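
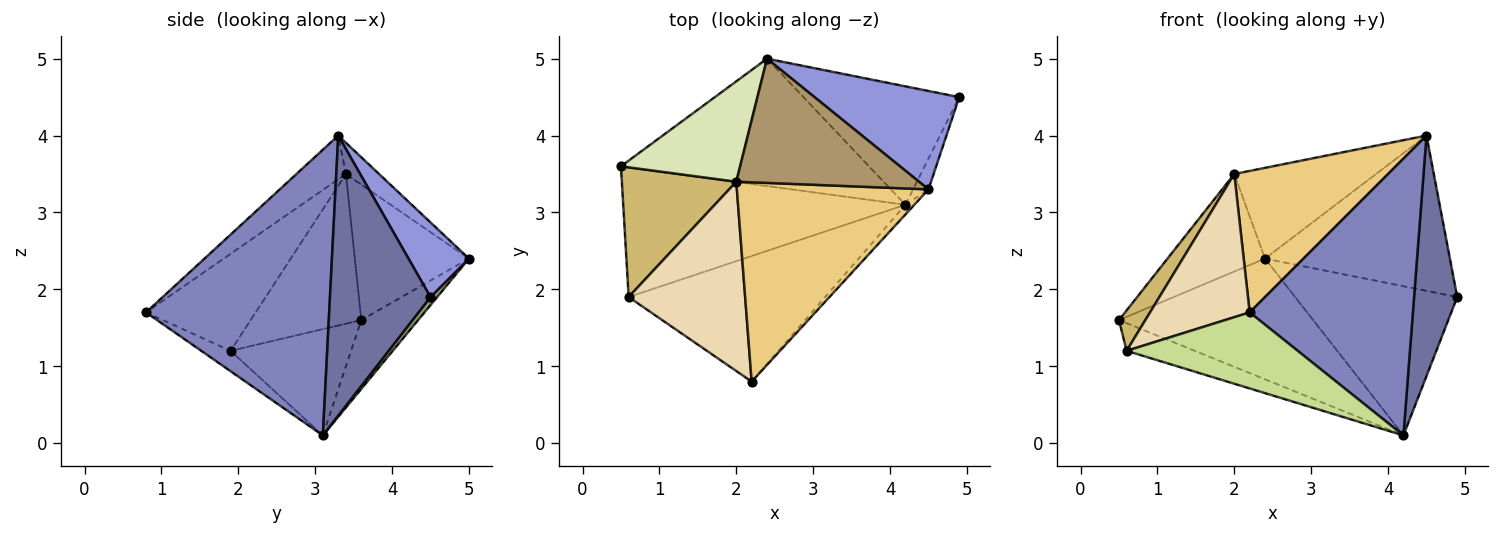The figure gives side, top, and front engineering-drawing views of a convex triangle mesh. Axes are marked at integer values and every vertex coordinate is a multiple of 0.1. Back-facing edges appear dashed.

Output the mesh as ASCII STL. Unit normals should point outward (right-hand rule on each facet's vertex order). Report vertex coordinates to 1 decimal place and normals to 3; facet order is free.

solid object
 facet normal 0.918 -0.394 -0.050
  outer loop
   vertex 4.2 3.1 0.1
   vertex 4.9 4.5 1.9
   vertex 4.5 3.3 4.0
  endloop
 endfacet
 facet normal 0.746 -0.665 -0.023
  outer loop
   vertex 4.2 3.1 0.1
   vertex 4.5 3.3 4.0
   vertex 2.2 0.8 1.7
  endloop
 endfacet
 facet normal 0.266 0.814 0.516
  outer loop
   vertex 2.4 5.0 2.4
   vertex 4.5 3.3 4.0
   vertex 4.9 4.5 1.9
  endloop
 endfacet
 facet normal -0.197 0.674 -0.712
  outer loop
   vertex 2.4 5.0 2.4
   vertex 4.2 3.1 0.1
   vertex 0.5 3.6 1.6
  endloop
 endfacet
 facet normal 0.032 0.783 -0.621
  outer loop
   vertex 2.4 5.0 2.4
   vertex 4.9 4.5 1.9
   vertex 4.2 3.1 0.1
  endloop
 endfacet
 facet normal -0.346 0.196 -0.918
  outer loop
   vertex 0.6 1.9 1.2
   vertex 0.5 3.6 1.6
   vertex 4.2 3.1 0.1
  endloop
 endfacet
 facet normal -0.088 -0.516 -0.852
  outer loop
   vertex 0.6 1.9 1.2
   vertex 4.2 3.1 0.1
   vertex 2.2 0.8 1.7
  endloop
 endfacet
 facet normal -0.632 0.540 0.556
  outer loop
   vertex 2.0 3.4 3.5
   vertex 2.4 5.0 2.4
   vertex 0.5 3.6 1.6
  endloop
 endfacet
 facet normal -0.137 0.584 0.800
  outer loop
   vertex 2.0 3.4 3.5
   vertex 4.5 3.3 4.0
   vertex 2.4 5.0 2.4
  endloop
 endfacet
 facet normal -0.781 -0.186 0.597
  outer loop
   vertex 2.0 3.4 3.5
   vertex 0.5 3.6 1.6
   vertex 0.6 1.9 1.2
  endloop
 endfacet
 facet normal -0.183 -0.569 0.802
  outer loop
   vertex 2.0 3.4 3.5
   vertex 2.2 0.8 1.7
   vertex 4.5 3.3 4.0
  endloop
 endfacet
 facet normal -0.553 -0.503 0.664
  outer loop
   vertex 2.0 3.4 3.5
   vertex 0.6 1.9 1.2
   vertex 2.2 0.8 1.7
  endloop
 endfacet
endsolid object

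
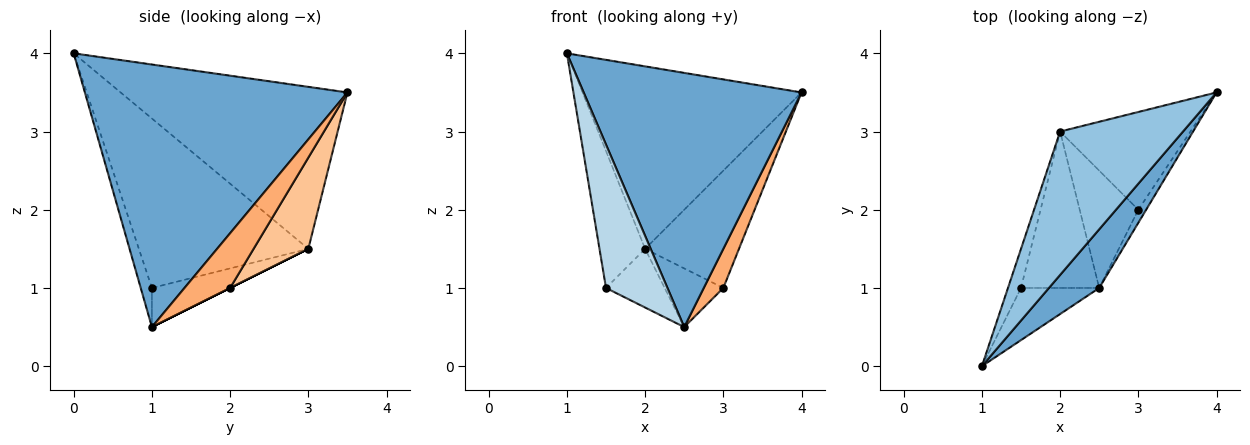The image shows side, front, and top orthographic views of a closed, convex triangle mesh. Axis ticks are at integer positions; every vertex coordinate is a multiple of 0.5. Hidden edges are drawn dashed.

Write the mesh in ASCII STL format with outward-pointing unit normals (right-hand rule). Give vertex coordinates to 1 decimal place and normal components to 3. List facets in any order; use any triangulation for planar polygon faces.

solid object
 facet normal 0.761 -0.632 0.146
  outer loop
   vertex 2.5 1.0 0.5
   vertex 4.0 3.5 3.5
   vertex 1.0 0.0 4.0
  endloop
 endfacet
 facet normal -0.631 0.610 0.479
  outer loop
   vertex 2.0 3.0 1.5
   vertex 1.0 0.0 4.0
   vertex 4.0 3.5 3.5
  endloop
 endfacet
 facet normal -0.168 -0.926 -0.337
  outer loop
   vertex 1.5 1.0 1.0
   vertex 2.5 1.0 0.5
   vertex 1.0 0.0 4.0
  endloop
 endfacet
 facet normal -0.963 0.259 -0.074
  outer loop
   vertex 1.5 1.0 1.0
   vertex 1.0 0.0 4.0
   vertex 2.0 3.0 1.5
  endloop
 endfacet
 facet normal -0.424 0.318 -0.848
  outer loop
   vertex 1.5 1.0 1.0
   vertex 2.0 3.0 1.5
   vertex 2.5 1.0 0.5
  endloop
 endfacet
 facet normal 0.911 -0.391 -0.130
  outer loop
   vertex 3.0 2.0 1.0
   vertex 4.0 3.5 3.5
   vertex 2.5 1.0 0.5
  endloop
 endfacet
 facet normal 0.409 0.701 -0.584
  outer loop
   vertex 3.0 2.0 1.0
   vertex 2.0 3.0 1.5
   vertex 4.0 3.5 3.5
  endloop
 endfacet
 facet normal 0.000 0.447 -0.894
  outer loop
   vertex 3.0 2.0 1.0
   vertex 2.5 1.0 0.5
   vertex 2.0 3.0 1.5
  endloop
 endfacet
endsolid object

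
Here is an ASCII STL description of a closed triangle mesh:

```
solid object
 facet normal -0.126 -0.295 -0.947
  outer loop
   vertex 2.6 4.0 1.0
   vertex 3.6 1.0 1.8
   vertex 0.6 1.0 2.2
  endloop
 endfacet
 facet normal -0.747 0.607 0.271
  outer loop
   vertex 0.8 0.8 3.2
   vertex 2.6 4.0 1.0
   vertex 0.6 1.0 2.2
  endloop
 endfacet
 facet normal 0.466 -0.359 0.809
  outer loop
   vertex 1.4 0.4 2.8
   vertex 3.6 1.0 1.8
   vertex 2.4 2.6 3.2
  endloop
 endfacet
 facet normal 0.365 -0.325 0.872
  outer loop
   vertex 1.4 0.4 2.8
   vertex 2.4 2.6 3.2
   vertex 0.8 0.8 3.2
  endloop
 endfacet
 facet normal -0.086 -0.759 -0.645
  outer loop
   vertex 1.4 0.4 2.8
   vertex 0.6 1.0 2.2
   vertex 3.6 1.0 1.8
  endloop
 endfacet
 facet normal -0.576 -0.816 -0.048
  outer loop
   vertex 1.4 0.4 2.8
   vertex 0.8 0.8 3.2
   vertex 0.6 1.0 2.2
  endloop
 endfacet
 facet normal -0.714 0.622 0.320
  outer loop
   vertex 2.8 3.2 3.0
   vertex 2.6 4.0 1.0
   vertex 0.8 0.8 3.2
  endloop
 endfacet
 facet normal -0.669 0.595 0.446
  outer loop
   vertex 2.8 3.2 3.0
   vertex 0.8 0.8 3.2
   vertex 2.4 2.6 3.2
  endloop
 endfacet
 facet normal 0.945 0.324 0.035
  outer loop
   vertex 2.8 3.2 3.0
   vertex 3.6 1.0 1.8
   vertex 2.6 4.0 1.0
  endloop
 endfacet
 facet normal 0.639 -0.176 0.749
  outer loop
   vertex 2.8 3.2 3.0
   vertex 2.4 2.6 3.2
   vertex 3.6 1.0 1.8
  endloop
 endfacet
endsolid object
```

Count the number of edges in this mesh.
15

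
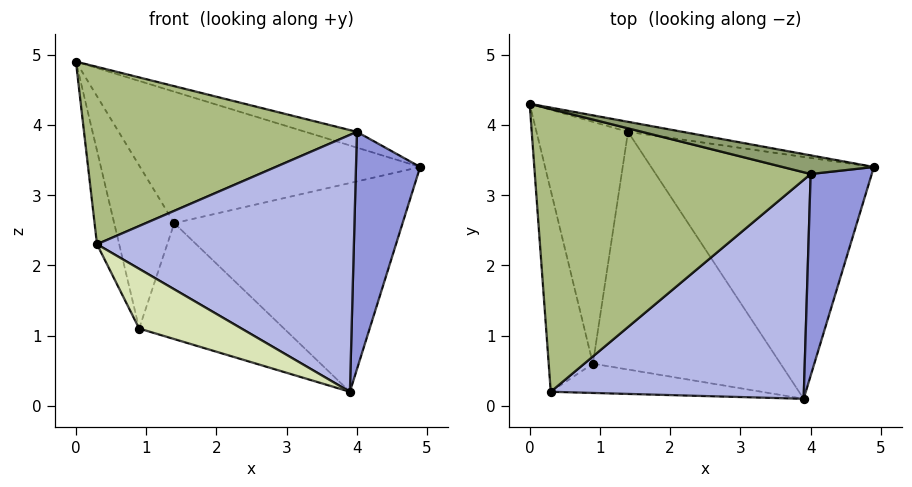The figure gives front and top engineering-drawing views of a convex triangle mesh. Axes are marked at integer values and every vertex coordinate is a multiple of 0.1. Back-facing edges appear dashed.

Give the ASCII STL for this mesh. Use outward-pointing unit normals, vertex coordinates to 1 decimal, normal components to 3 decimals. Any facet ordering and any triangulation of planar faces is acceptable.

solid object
 facet normal 0.158 0.985 -0.075
  outer loop
   vertex 1.4 3.9 2.6
   vertex 0.0 4.3 4.9
   vertex 4.9 3.4 3.4
  endloop
 endfacet
 facet normal 0.257 0.631 -0.732
  outer loop
   vertex 1.4 3.9 2.6
   vertex 4.9 3.4 3.4
   vertex 3.9 0.1 0.2
  endloop
 endfacet
 facet normal 0.406 -0.697 0.592
  outer loop
   vertex 4.0 3.3 3.9
   vertex 3.9 0.1 0.2
   vertex 4.9 3.4 3.4
  endloop
 endfacet
 facet normal 0.336 -0.717 0.611
  outer loop
   vertex 4.0 3.3 3.9
   vertex 0.3 0.2 2.3
   vertex 3.9 0.1 0.2
  endloop
 endfacet
 facet normal 0.332 0.609 0.720
  outer loop
   vertex 4.0 3.3 3.9
   vertex 4.9 3.4 3.4
   vertex 0.0 4.3 4.9
  endloop
 endfacet
 facet normal 0.079 -0.530 0.844
  outer loop
   vertex 4.0 3.3 3.9
   vertex 0.0 4.3 4.9
   vertex 0.3 0.2 2.3
  endloop
 endfacet
 facet normal -0.193 0.430 -0.882
  outer loop
   vertex 0.9 0.6 1.1
   vertex 1.4 3.9 2.6
   vertex 3.9 0.1 0.2
  endloop
 endfacet
 facet normal -0.271 -0.864 -0.424
  outer loop
   vertex 0.9 0.6 1.1
   vertex 3.9 0.1 0.2
   vertex 0.3 0.2 2.3
  endloop
 endfacet
 facet normal -0.769 0.357 -0.530
  outer loop
   vertex 0.9 0.6 1.1
   vertex 0.0 4.3 4.9
   vertex 1.4 3.9 2.6
  endloop
 endfacet
 facet normal -0.902 0.182 -0.391
  outer loop
   vertex 0.9 0.6 1.1
   vertex 0.3 0.2 2.3
   vertex 0.0 4.3 4.9
  endloop
 endfacet
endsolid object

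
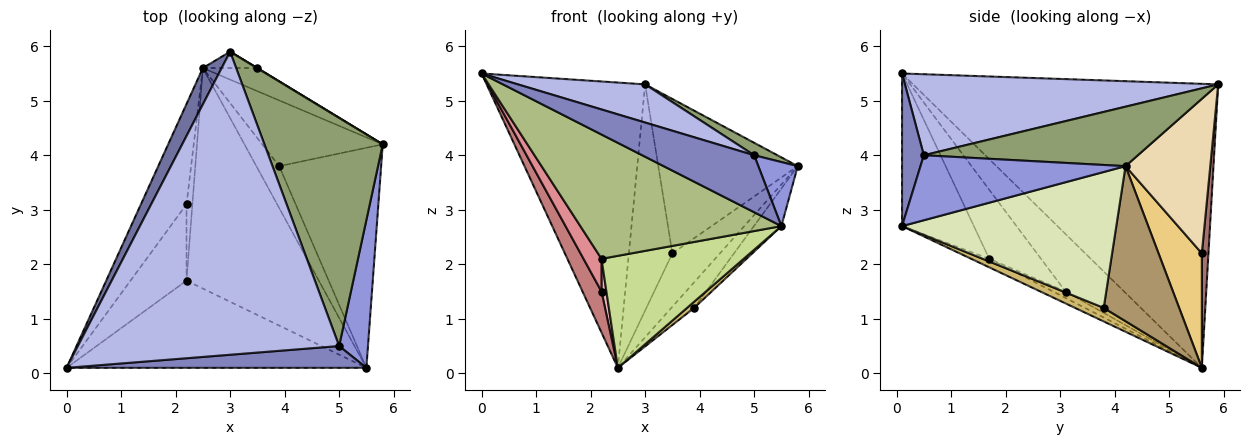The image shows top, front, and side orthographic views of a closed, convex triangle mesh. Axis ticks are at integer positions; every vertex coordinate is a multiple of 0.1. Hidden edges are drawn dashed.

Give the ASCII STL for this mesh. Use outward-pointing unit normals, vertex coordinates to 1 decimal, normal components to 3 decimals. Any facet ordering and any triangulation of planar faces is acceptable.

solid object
 facet normal -0.886 0.460 0.059
  outer loop
   vertex 3.0 5.9 5.3
   vertex 2.5 5.6 0.1
   vertex 0.0 0.1 5.5
  endloop
 endfacet
 facet normal 0.179 -0.919 0.352
  outer loop
   vertex 5.0 0.5 4.0
   vertex 0.0 0.1 5.5
   vertex 5.5 0.1 2.7
  endloop
 endfacet
 facet normal 0.900 -0.173 0.399
  outer loop
   vertex 5.0 0.5 4.0
   vertex 5.5 0.1 2.7
   vertex 5.8 4.2 3.8
  endloop
 endfacet
 facet normal 0.294 -0.119 0.948
  outer loop
   vertex 5.0 0.5 4.0
   vertex 3.0 5.9 5.3
   vertex 0.0 0.1 5.5
  endloop
 endfacet
 facet normal 0.449 -0.049 0.892
  outer loop
   vertex 5.0 0.5 4.0
   vertex 5.8 4.2 3.8
   vertex 3.0 5.9 5.3
  endloop
 endfacet
 facet normal -0.281 -0.786 -0.551
  outer loop
   vertex 2.2 1.7 2.1
   vertex 5.5 0.1 2.7
   vertex 0.0 0.1 5.5
  endloop
 endfacet
 facet normal -0.057 -0.452 -0.890
  outer loop
   vertex 2.2 1.7 2.1
   vertex 2.5 5.6 0.1
   vertex 5.5 0.1 2.7
  endloop
 endfacet
 facet normal 0.796 0.102 -0.597
  outer loop
   vertex 3.9 3.8 1.2
   vertex 5.8 4.2 3.8
   vertex 5.5 0.1 2.7
  endloop
 endfacet
 facet normal 0.768 0.232 -0.597
  outer loop
   vertex 3.9 3.8 1.2
   vertex 2.5 5.6 0.1
   vertex 5.8 4.2 3.8
  endloop
 endfacet
 facet normal 0.508 -0.126 -0.852
  outer loop
   vertex 3.9 3.8 1.2
   vertex 5.5 0.1 2.7
   vertex 2.5 5.6 0.1
  endloop
 endfacet
 facet normal 0.641 0.704 -0.305
  outer loop
   vertex 3.5 5.6 2.2
   vertex 5.8 4.2 3.8
   vertex 2.5 5.6 0.1
  endloop
 endfacet
 facet normal 0.519 0.855 0.001
  outer loop
   vertex 3.5 5.6 2.2
   vertex 3.0 5.9 5.3
   vertex 5.8 4.2 3.8
  endloop
 endfacet
 facet normal 0.150 0.986 -0.071
  outer loop
   vertex 3.5 5.6 2.2
   vertex 2.5 5.6 0.1
   vertex 3.0 5.9 5.3
  endloop
 endfacet
 facet normal -0.759 -0.246 -0.602
  outer loop
   vertex 2.2 3.1 1.5
   vertex 0.0 0.1 5.5
   vertex 2.5 5.6 0.1
  endloop
 endfacet
 facet normal -0.750 -0.261 -0.608
  outer loop
   vertex 2.2 3.1 1.5
   vertex 2.2 1.7 2.1
   vertex 0.0 0.1 5.5
  endloop
 endfacet
 facet normal -0.709 -0.278 -0.648
  outer loop
   vertex 2.2 3.1 1.5
   vertex 2.5 5.6 0.1
   vertex 2.2 1.7 2.1
  endloop
 endfacet
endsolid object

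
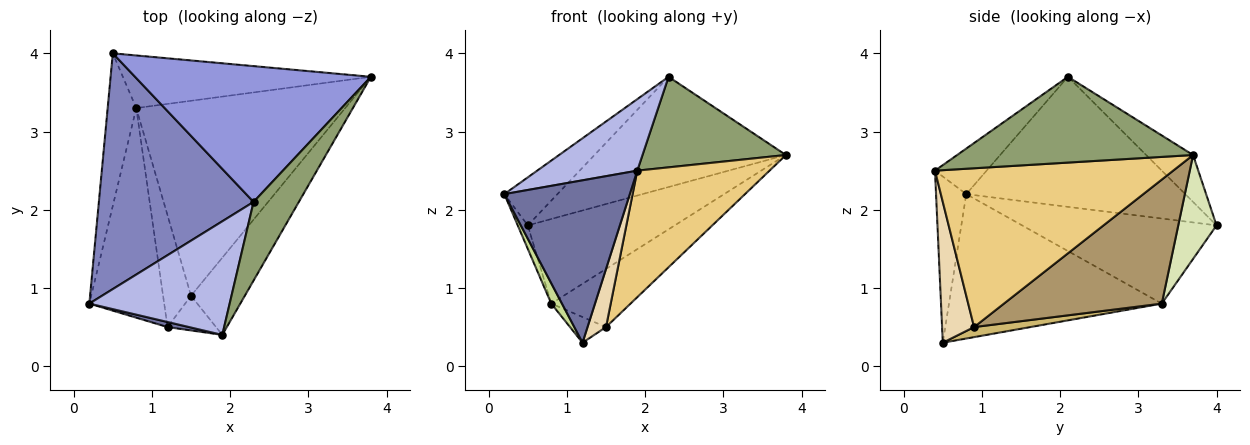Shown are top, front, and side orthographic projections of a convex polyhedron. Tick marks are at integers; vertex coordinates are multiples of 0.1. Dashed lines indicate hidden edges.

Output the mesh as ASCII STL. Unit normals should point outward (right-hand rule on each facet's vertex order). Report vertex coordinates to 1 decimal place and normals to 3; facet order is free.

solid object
 facet normal -0.234 -0.972 0.030
  outer loop
   vertex 1.9 0.4 2.5
   vertex 0.2 0.8 2.2
   vertex 1.2 0.5 0.3
  endloop
 endfacet
 facet normal -0.636 0.154 0.756
  outer loop
   vertex 2.3 2.1 3.7
   vertex 0.5 4.0 1.8
   vertex 0.2 0.8 2.2
  endloop
 endfacet
 facet normal -0.153 0.623 0.767
  outer loop
   vertex 2.3 2.1 3.7
   vertex 3.8 3.7 2.7
   vertex 0.5 4.0 1.8
  endloop
 endfacet
 facet normal -0.265 -0.514 0.816
  outer loop
   vertex 2.3 2.1 3.7
   vertex 0.2 0.8 2.2
   vertex 1.9 0.4 2.5
  endloop
 endfacet
 facet normal 0.779 -0.473 0.411
  outer loop
   vertex 2.3 2.1 3.7
   vertex 1.9 0.4 2.5
   vertex 3.8 3.7 2.7
  endloop
 endfacet
 facet normal -0.947 0.049 -0.318
  outer loop
   vertex 0.8 3.3 0.8
   vertex 0.2 0.8 2.2
   vertex 0.5 4.0 1.8
  endloop
 endfacet
 facet normal -0.887 -0.045 -0.460
  outer loop
   vertex 0.8 3.3 0.8
   vertex 1.2 0.5 0.3
   vertex 0.2 0.8 2.2
  endloop
 endfacet
 facet normal 0.216 0.829 -0.516
  outer loop
   vertex 0.8 3.3 0.8
   vertex 0.5 4.0 1.8
   vertex 3.8 3.7 2.7
  endloop
 endfacet
 facet normal 0.494 0.248 -0.833
  outer loop
   vertex 1.5 0.9 0.5
   vertex 0.8 3.3 0.8
   vertex 3.8 3.7 2.7
  endloop
 endfacet
 facet normal 0.331 0.212 -0.920
  outer loop
   vertex 1.5 0.9 0.5
   vertex 1.2 0.5 0.3
   vertex 0.8 3.3 0.8
  endloop
 endfacet
 facet normal 0.838 -0.465 -0.284
  outer loop
   vertex 1.5 0.9 0.5
   vertex 3.8 3.7 2.7
   vertex 1.9 0.4 2.5
  endloop
 endfacet
 facet normal 0.830 -0.479 -0.286
  outer loop
   vertex 1.5 0.9 0.5
   vertex 1.9 0.4 2.5
   vertex 1.2 0.5 0.3
  endloop
 endfacet
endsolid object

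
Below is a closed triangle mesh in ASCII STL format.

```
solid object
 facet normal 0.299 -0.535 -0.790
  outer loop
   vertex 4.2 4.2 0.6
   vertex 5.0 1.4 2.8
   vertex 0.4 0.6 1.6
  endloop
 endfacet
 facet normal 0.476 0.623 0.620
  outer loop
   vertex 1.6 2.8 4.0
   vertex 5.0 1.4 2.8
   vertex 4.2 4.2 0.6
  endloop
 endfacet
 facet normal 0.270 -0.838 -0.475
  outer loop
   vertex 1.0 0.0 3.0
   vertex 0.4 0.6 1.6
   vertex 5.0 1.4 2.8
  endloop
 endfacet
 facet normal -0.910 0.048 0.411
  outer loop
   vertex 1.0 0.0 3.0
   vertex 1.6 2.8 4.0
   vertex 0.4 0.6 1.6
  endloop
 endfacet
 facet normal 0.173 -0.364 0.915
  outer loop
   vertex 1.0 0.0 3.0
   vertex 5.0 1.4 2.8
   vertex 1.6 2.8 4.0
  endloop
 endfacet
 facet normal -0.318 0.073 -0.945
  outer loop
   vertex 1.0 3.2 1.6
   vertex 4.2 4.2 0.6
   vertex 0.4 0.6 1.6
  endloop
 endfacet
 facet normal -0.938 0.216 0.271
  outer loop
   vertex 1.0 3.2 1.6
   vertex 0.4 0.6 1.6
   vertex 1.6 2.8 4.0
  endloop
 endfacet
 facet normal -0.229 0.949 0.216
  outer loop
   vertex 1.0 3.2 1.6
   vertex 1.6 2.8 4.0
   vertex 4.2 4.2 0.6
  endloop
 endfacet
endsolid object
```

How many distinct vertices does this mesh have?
6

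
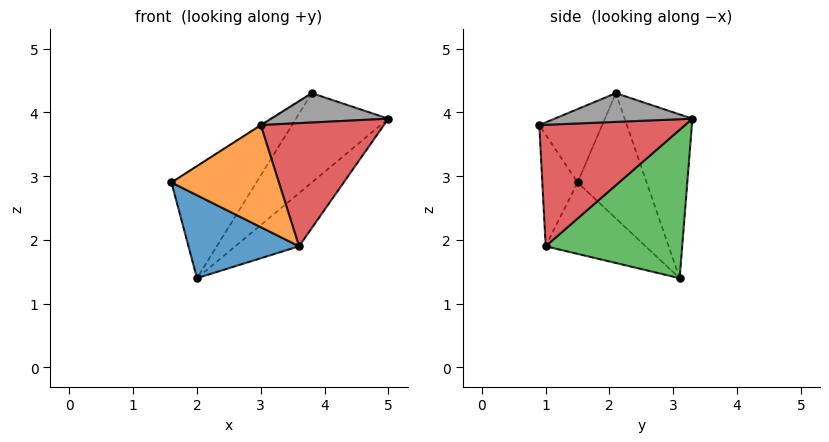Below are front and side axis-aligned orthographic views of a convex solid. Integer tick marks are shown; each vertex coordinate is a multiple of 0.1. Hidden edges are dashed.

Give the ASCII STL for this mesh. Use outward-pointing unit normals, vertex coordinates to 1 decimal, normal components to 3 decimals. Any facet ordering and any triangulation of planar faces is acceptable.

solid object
 facet normal -0.481 -0.532 -0.696
  outer loop
   vertex 3.6 1.0 1.9
   vertex 1.6 1.5 2.9
   vertex 2.0 3.1 1.4
  endloop
 endfacet
 facet normal -0.308 -0.940 -0.147
  outer loop
   vertex 3.6 1.0 1.9
   vertex 3.0 0.9 3.8
   vertex 1.6 1.5 2.9
  endloop
 endfacet
 facet normal 0.603 0.282 -0.746
  outer loop
   vertex 3.6 1.0 1.9
   vertex 2.0 3.1 1.4
   vertex 5.0 3.3 3.9
  endloop
 endfacet
 facet normal 0.748 -0.632 0.203
  outer loop
   vertex 3.6 1.0 1.9
   vertex 5.0 3.3 3.9
   vertex 3.0 0.9 3.8
  endloop
 endfacet
 facet normal -0.527 0.648 0.550
  outer loop
   vertex 3.8 2.1 4.3
   vertex 2.0 3.1 1.4
   vertex 1.6 1.5 2.9
  endloop
 endfacet
 facet normal -0.497 0.678 0.542
  outer loop
   vertex 3.8 2.1 4.3
   vertex 5.0 3.3 3.9
   vertex 2.0 3.1 1.4
  endloop
 endfacet
 facet normal -0.538 0.008 0.843
  outer loop
   vertex 3.8 2.1 4.3
   vertex 1.6 1.5 2.9
   vertex 3.0 0.9 3.8
  endloop
 endfacet
 facet normal 0.721 -0.614 0.320
  outer loop
   vertex 3.8 2.1 4.3
   vertex 3.0 0.9 3.8
   vertex 5.0 3.3 3.9
  endloop
 endfacet
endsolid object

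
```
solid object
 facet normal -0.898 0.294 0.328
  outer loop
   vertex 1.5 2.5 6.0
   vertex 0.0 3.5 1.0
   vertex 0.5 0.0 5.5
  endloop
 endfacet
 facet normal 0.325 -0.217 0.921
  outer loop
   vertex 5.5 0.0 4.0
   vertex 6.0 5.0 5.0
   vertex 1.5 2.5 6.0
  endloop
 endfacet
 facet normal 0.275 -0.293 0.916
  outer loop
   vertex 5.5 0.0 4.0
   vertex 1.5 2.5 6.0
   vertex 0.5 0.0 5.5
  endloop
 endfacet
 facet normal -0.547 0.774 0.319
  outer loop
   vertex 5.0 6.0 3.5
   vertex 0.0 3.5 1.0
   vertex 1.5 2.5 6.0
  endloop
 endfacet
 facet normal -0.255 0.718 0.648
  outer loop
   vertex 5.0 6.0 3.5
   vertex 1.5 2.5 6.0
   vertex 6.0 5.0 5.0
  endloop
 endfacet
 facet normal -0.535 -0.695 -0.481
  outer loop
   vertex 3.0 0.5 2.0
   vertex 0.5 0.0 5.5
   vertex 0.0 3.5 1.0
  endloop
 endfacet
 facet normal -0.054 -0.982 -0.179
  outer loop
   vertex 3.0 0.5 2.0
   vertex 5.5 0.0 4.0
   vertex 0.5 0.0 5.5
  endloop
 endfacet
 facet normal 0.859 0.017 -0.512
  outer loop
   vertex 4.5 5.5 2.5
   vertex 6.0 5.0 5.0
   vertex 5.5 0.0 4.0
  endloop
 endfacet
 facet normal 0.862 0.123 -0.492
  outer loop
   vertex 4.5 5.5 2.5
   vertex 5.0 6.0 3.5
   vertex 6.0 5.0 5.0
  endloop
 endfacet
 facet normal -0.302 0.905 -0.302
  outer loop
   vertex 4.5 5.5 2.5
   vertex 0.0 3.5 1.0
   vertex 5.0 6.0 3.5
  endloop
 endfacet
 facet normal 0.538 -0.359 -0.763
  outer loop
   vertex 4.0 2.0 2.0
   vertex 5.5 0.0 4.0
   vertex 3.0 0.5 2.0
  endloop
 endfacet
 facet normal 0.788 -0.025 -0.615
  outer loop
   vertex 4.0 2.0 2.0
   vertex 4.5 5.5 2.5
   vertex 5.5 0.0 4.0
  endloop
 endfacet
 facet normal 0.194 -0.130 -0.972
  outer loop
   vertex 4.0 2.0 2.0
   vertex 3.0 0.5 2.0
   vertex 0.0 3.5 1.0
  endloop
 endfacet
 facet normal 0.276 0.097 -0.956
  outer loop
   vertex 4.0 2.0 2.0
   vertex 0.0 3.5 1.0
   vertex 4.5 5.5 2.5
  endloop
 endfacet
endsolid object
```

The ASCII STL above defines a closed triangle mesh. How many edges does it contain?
21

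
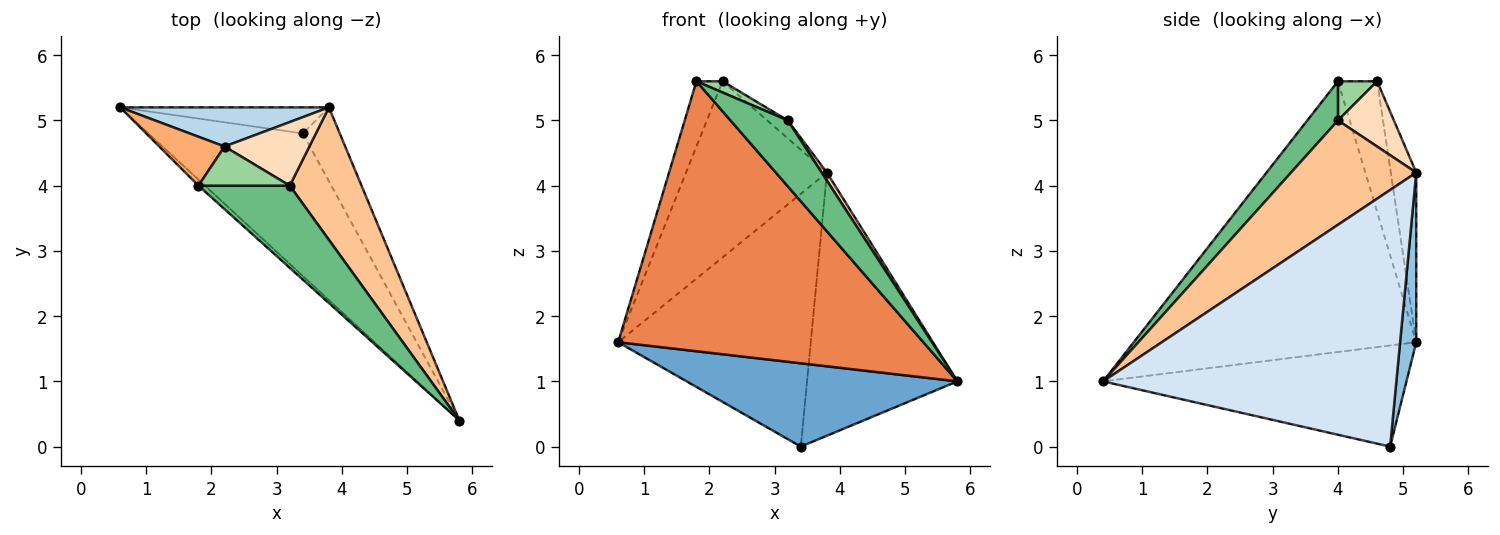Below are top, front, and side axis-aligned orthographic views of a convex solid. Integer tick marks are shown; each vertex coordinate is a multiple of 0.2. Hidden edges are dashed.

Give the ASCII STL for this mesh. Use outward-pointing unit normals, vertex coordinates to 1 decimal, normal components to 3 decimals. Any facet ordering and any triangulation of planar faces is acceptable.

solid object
 facet normal -0.492 -0.439 -0.752
  outer loop
   vertex 3.4 4.8 0.0
   vertex 5.8 0.4 1.0
   vertex 0.6 5.2 1.6
  endloop
 endfacet
 facet normal 0.083 0.991 -0.102
  outer loop
   vertex 3.8 5.2 4.2
   vertex 3.4 4.8 0.0
   vertex 0.6 5.2 1.6
  endloop
 endfacet
 facet normal -0.174 0.961 0.214
  outer loop
   vertex 3.8 5.2 4.2
   vertex 0.6 5.2 1.6
   vertex 2.2 4.6 5.6
  endloop
 endfacet
 facet normal 0.883 0.453 -0.127
  outer loop
   vertex 3.8 5.2 4.2
   vertex 5.8 0.4 1.0
   vertex 3.4 4.8 0.0
  endloop
 endfacet
 facet normal -0.679 -0.734 -0.016
  outer loop
   vertex 1.8 4.0 5.6
   vertex 0.6 5.2 1.6
   vertex 5.8 0.4 1.0
  endloop
 endfacet
 facet normal -0.768 0.512 0.384
  outer loop
   vertex 1.8 4.0 5.6
   vertex 2.2 4.6 5.6
   vertex 0.6 5.2 1.6
  endloop
 endfacet
 facet normal 0.824 -0.034 0.566
  outer loop
   vertex 3.2 4.0 5.0
   vertex 5.8 0.4 1.0
   vertex 3.8 5.2 4.2
  endloop
 endfacet
 facet normal 0.595 0.218 0.774
  outer loop
   vertex 3.2 4.0 5.0
   vertex 3.8 5.2 4.2
   vertex 2.2 4.6 5.6
  endloop
 endfacet
 facet normal 0.317 -0.593 0.740
  outer loop
   vertex 3.2 4.0 5.0
   vertex 1.8 4.0 5.6
   vertex 5.8 0.4 1.0
  endloop
 endfacet
 facet normal 0.381 -0.254 0.889
  outer loop
   vertex 3.2 4.0 5.0
   vertex 2.2 4.6 5.6
   vertex 1.8 4.0 5.6
  endloop
 endfacet
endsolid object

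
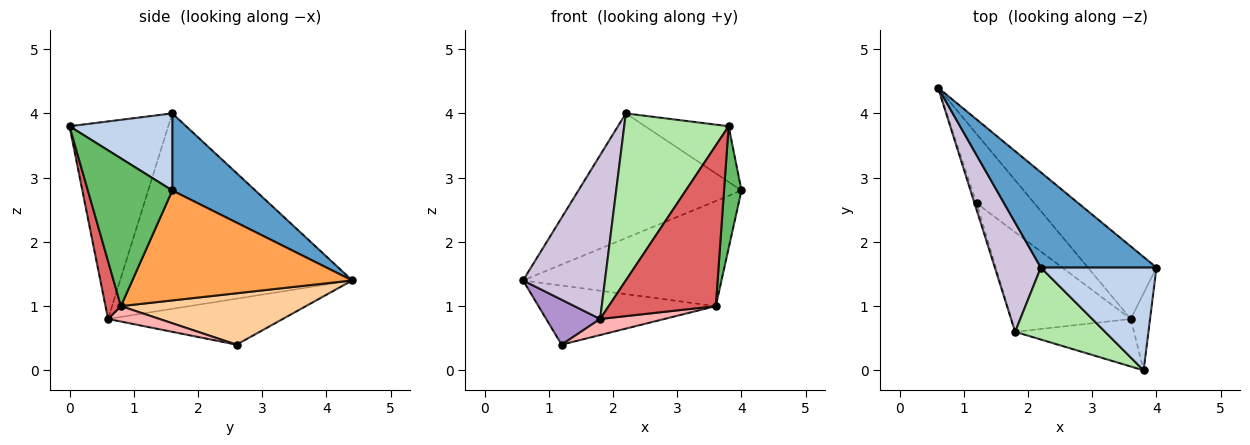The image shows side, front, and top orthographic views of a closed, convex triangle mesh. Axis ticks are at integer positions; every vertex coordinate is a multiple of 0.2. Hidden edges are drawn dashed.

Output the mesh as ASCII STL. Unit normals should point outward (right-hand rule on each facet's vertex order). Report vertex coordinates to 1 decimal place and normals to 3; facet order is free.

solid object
 facet normal 0.375 0.737 0.563
  outer loop
   vertex 2.2 1.6 4.0
   vertex 4.0 1.6 2.8
   vertex 0.6 4.4 1.4
  endloop
 endfacet
 facet normal 0.506 0.411 0.759
  outer loop
   vertex 2.2 1.6 4.0
   vertex 3.8 0.0 3.8
   vertex 4.0 1.6 2.8
  endloop
 endfacet
 facet normal 0.674 0.608 -0.420
  outer loop
   vertex 3.6 0.8 1.0
   vertex 0.6 4.4 1.4
   vertex 4.0 1.6 2.8
  endloop
 endfacet
 facet normal 0.560 0.537 -0.630
  outer loop
   vertex 3.6 0.8 1.0
   vertex 1.2 2.6 0.4
   vertex 0.6 4.4 1.4
  endloop
 endfacet
 facet normal 0.971 -0.201 -0.127
  outer loop
   vertex 3.6 0.8 1.0
   vertex 4.0 1.6 2.8
   vertex 3.8 0.0 3.8
  endloop
 endfacet
 facet normal -0.656 -0.693 0.299
  outer loop
   vertex 1.8 0.6 0.8
   vertex 3.8 0.0 3.8
   vertex 2.2 1.6 4.0
  endloop
 endfacet
 facet normal 0.137 -0.950 -0.281
  outer loop
   vertex 1.8 0.6 0.8
   vertex 3.6 0.8 1.0
   vertex 3.8 0.0 3.8
  endloop
 endfacet
 facet normal 0.126 -0.158 -0.979
  outer loop
   vertex 1.8 0.6 0.8
   vertex 1.2 2.6 0.4
   vertex 3.6 0.8 1.0
  endloop
 endfacet
 facet normal -0.955 -0.295 -0.042
  outer loop
   vertex 1.8 0.6 0.8
   vertex 0.6 4.4 1.4
   vertex 1.2 2.6 0.4
  endloop
 endfacet
 facet normal -0.921 -0.325 0.217
  outer loop
   vertex 1.8 0.6 0.8
   vertex 2.2 1.6 4.0
   vertex 0.6 4.4 1.4
  endloop
 endfacet
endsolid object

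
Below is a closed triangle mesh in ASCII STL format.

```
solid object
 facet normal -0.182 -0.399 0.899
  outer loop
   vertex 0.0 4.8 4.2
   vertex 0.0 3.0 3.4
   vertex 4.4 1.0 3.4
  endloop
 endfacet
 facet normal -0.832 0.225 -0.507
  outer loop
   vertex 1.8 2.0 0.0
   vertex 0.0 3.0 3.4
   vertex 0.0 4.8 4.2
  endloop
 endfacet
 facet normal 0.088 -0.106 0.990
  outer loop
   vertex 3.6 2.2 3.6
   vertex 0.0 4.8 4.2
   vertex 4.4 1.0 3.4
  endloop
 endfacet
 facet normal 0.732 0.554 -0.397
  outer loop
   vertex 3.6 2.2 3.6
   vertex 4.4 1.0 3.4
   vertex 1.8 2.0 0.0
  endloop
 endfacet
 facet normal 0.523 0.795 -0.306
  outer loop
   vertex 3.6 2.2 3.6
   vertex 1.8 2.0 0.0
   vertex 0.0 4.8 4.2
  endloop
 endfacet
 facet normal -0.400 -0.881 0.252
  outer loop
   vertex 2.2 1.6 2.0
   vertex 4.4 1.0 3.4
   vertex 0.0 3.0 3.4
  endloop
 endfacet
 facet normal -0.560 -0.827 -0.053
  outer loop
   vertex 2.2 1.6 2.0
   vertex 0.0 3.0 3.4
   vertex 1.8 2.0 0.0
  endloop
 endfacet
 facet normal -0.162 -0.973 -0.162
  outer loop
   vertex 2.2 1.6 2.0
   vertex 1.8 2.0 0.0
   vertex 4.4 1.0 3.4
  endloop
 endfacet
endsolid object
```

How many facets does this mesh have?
8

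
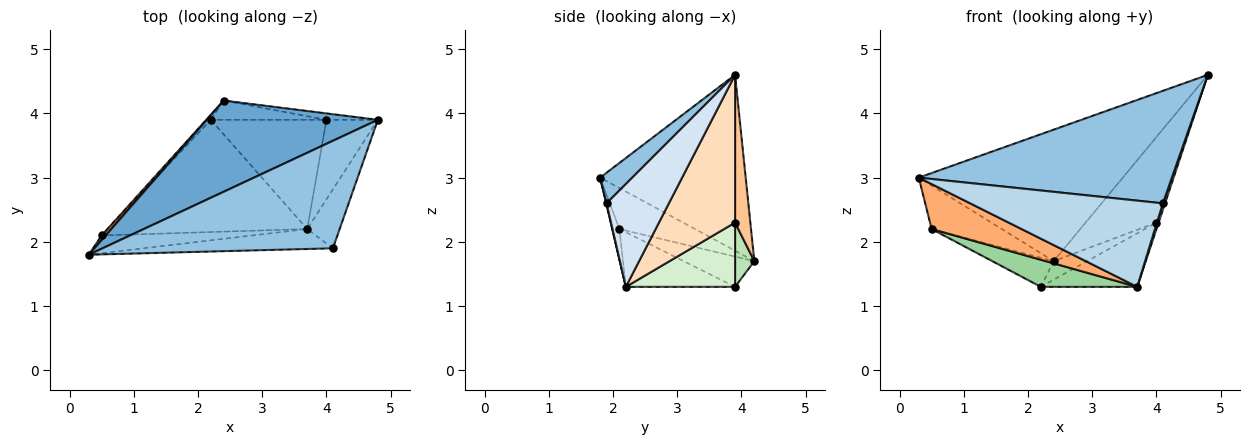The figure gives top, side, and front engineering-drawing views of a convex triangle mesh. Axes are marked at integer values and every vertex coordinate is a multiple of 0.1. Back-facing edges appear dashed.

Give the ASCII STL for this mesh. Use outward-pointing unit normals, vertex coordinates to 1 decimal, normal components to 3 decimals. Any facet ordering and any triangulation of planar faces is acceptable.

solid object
 facet normal -0.506 0.709 0.492
  outer loop
   vertex 2.4 4.2 1.7
   vertex 0.3 1.8 3.0
   vertex 4.8 3.9 4.6
  endloop
 endfacet
 facet normal 0.091 -0.720 0.688
  outer loop
   vertex 4.1 1.9 2.6
   vertex 4.8 3.9 4.6
   vertex 0.3 1.8 3.0
  endloop
 endfacet
 facet normal 0.002 -0.974 -0.225
  outer loop
   vertex 4.1 1.9 2.6
   vertex 0.3 1.8 3.0
   vertex 3.7 2.2 1.3
  endloop
 endfacet
 facet normal 0.953 -0.033 -0.301
  outer loop
   vertex 4.1 1.9 2.6
   vertex 3.7 2.2 1.3
   vertex 4.8 3.9 4.6
  endloop
 endfacet
 facet normal -0.731 0.679 0.072
  outer loop
   vertex 0.5 2.1 2.2
   vertex 0.3 1.8 3.0
   vertex 2.4 4.2 1.7
  endloop
 endfacet
 facet normal -0.074 -0.928 -0.366
  outer loop
   vertex 0.5 2.1 2.2
   vertex 3.7 2.2 1.3
   vertex 0.3 1.8 3.0
  endloop
 endfacet
 facet normal 0.210 0.975 -0.073
  outer loop
   vertex 4.0 3.9 2.3
   vertex 2.4 4.2 1.7
   vertex 4.8 3.9 4.6
  endloop
 endfacet
 facet normal 0.944 0.027 -0.328
  outer loop
   vertex 4.0 3.9 2.3
   vertex 4.8 3.9 4.6
   vertex 3.7 2.2 1.3
  endloop
 endfacet
 facet normal -0.750 0.652 -0.114
  outer loop
   vertex 2.2 3.9 1.3
   vertex 0.5 2.1 2.2
   vertex 2.4 4.2 1.7
  endloop
 endfacet
 facet normal -0.257 -0.227 -0.939
  outer loop
   vertex 2.2 3.9 1.3
   vertex 3.7 2.2 1.3
   vertex 0.5 2.1 2.2
  endloop
 endfacet
 facet normal 0.372 0.644 -0.669
  outer loop
   vertex 2.2 3.9 1.3
   vertex 2.4 4.2 1.7
   vertex 4.0 3.9 2.3
  endloop
 endfacet
 facet normal 0.446 0.394 -0.803
  outer loop
   vertex 2.2 3.9 1.3
   vertex 4.0 3.9 2.3
   vertex 3.7 2.2 1.3
  endloop
 endfacet
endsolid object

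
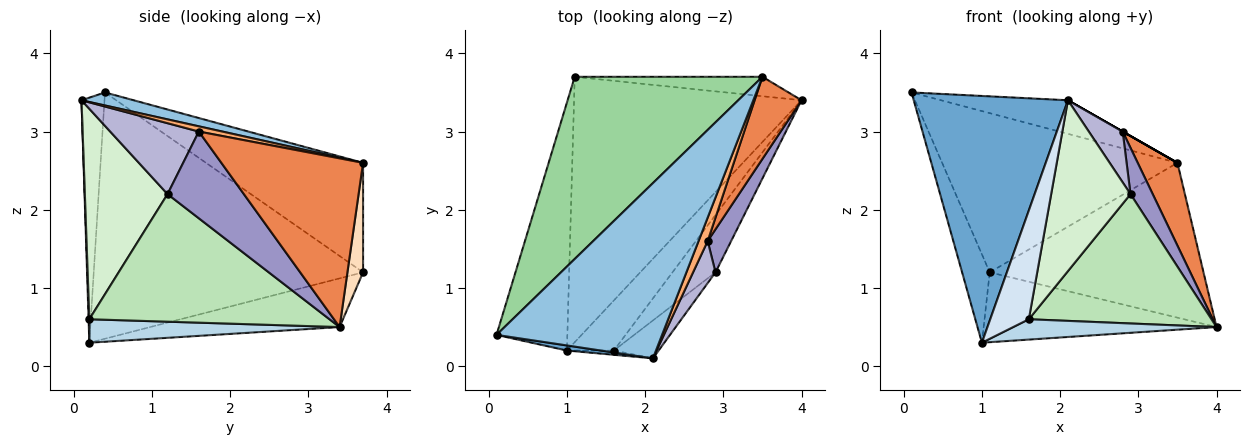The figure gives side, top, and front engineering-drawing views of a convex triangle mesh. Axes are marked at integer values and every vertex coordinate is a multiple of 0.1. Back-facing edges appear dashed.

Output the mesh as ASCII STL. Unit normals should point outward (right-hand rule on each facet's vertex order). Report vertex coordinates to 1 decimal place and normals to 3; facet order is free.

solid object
 facet normal -0.147 -0.989 0.020
  outer loop
   vertex 1.0 0.2 0.3
   vertex 2.1 0.1 3.4
   vertex 0.1 0.4 3.5
  endloop
 endfacet
 facet normal 0.077 0.188 0.979
  outer loop
   vertex 3.5 3.7 2.6
   vertex 0.1 0.4 3.5
   vertex 2.1 0.1 3.4
  endloop
 endfacet
 facet normal 0.420 -0.342 -0.841
  outer loop
   vertex 1.6 0.2 0.6
   vertex 1.0 0.2 0.3
   vertex 4.0 3.4 0.5
  endloop
 endfacet
 facet normal 0.020 -0.999 -0.039
  outer loop
   vertex 1.6 0.2 0.6
   vertex 2.1 0.1 3.4
   vertex 1.0 0.2 0.3
  endloop
 endfacet
 facet normal 0.930 -0.261 0.259
  outer loop
   vertex 2.8 1.6 3.0
   vertex 4.0 3.4 0.5
   vertex 3.5 3.7 2.6
  endloop
 endfacet
 facet normal 0.496 0.000 0.868
  outer loop
   vertex 2.8 1.6 3.0
   vertex 3.5 3.7 2.6
   vertex 2.1 0.1 3.4
  endloop
 endfacet
 facet normal -0.203 0.249 -0.947
  outer loop
   vertex 1.1 3.7 1.2
   vertex 4.0 3.4 0.5
   vertex 1.0 0.2 0.3
  endloop
 endfacet
 facet normal 0.072 0.990 -0.124
  outer loop
   vertex 1.1 3.7 1.2
   vertex 3.5 3.7 2.6
   vertex 4.0 3.4 0.5
  endloop
 endfacet
 facet normal -0.956 0.098 -0.275
  outer loop
   vertex 1.1 3.7 1.2
   vertex 1.0 0.2 0.3
   vertex 0.1 0.4 3.5
  endloop
 endfacet
 facet normal -0.402 0.602 0.689
  outer loop
   vertex 1.1 3.7 1.2
   vertex 0.1 0.4 3.5
   vertex 3.5 3.7 2.6
  endloop
 endfacet
 facet normal 0.769 -0.585 -0.259
  outer loop
   vertex 2.9 1.2 2.2
   vertex 1.6 0.2 0.6
   vertex 4.0 3.4 0.5
  endloop
 endfacet
 facet normal 0.713 -0.684 -0.152
  outer loop
   vertex 2.9 1.2 2.2
   vertex 2.1 0.1 3.4
   vertex 1.6 0.2 0.6
  endloop
 endfacet
 facet normal 0.929 -0.270 0.251
  outer loop
   vertex 2.9 1.2 2.2
   vertex 4.0 3.4 0.5
   vertex 2.8 1.6 3.0
  endloop
 endfacet
 facet normal 0.896 -0.343 0.283
  outer loop
   vertex 2.9 1.2 2.2
   vertex 2.8 1.6 3.0
   vertex 2.1 0.1 3.4
  endloop
 endfacet
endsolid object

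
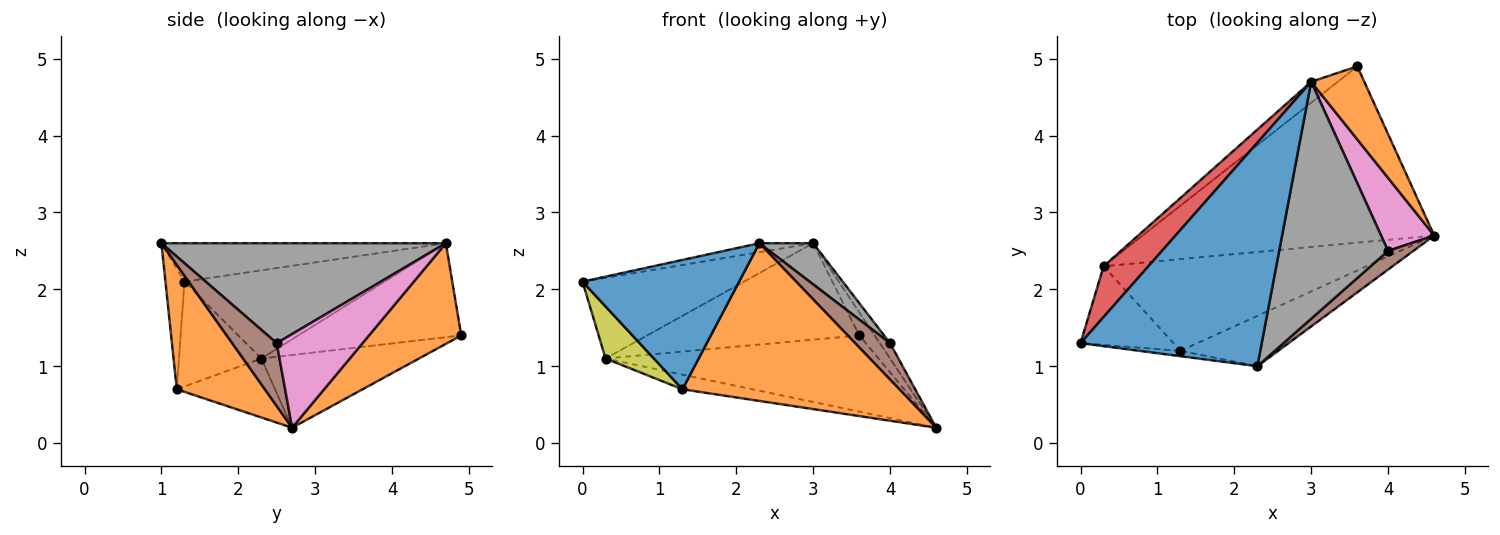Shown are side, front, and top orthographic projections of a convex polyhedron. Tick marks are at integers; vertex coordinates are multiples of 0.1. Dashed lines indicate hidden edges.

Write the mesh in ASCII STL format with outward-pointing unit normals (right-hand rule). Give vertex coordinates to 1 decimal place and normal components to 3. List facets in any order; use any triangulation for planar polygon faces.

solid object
 facet normal -0.207 0.039 0.977
  outer loop
   vertex 3.0 4.7 2.6
   vertex 0.0 1.3 2.1
   vertex 2.3 1.0 2.6
  endloop
 endfacet
 facet normal 0.875 0.146 0.462
  outer loop
   vertex 3.0 4.7 2.6
   vertex 4.6 2.7 0.2
   vertex 3.6 4.9 1.4
  endloop
 endfacet
 facet normal -0.223 0.387 -0.895
  outer loop
   vertex 0.3 2.3 1.1
   vertex 3.6 4.9 1.4
   vertex 4.6 2.7 0.2
  endloop
 endfacet
 facet normal -0.724 0.584 0.367
  outer loop
   vertex 0.3 2.3 1.1
   vertex 0.0 1.3 2.1
   vertex 3.0 4.7 2.6
  endloop
 endfacet
 facet normal -0.600 0.782 -0.170
  outer loop
   vertex 0.3 2.3 1.1
   vertex 3.0 4.7 2.6
   vertex 3.6 4.9 1.4
  endloop
 endfacet
 facet normal 0.750 -0.588 0.302
  outer loop
   vertex 4.0 2.5 1.3
   vertex 2.3 1.0 2.6
   vertex 4.6 2.7 0.2
  endloop
 endfacet
 facet normal 0.865 0.103 0.491
  outer loop
   vertex 4.0 2.5 1.3
   vertex 4.6 2.7 0.2
   vertex 3.0 4.7 2.6
  endloop
 endfacet
 facet normal 0.671 -0.127 0.731
  outer loop
   vertex 4.0 2.5 1.3
   vertex 3.0 4.7 2.6
   vertex 2.3 1.0 2.6
  endloop
 endfacet
 facet normal -0.685 -0.402 -0.607
  outer loop
   vertex 1.3 1.2 0.7
   vertex 0.0 1.3 2.1
   vertex 0.3 2.3 1.1
  endloop
 endfacet
 facet normal -0.216 0.154 -0.964
  outer loop
   vertex 1.3 1.2 0.7
   vertex 0.3 2.3 1.1
   vertex 4.6 2.7 0.2
  endloop
 endfacet
 facet normal -0.120 -0.992 -0.041
  outer loop
   vertex 1.3 1.2 0.7
   vertex 2.3 1.0 2.6
   vertex 0.0 1.3 2.1
  endloop
 endfacet
 facet normal 0.361 -0.888 -0.283
  outer loop
   vertex 1.3 1.2 0.7
   vertex 4.6 2.7 0.2
   vertex 2.3 1.0 2.6
  endloop
 endfacet
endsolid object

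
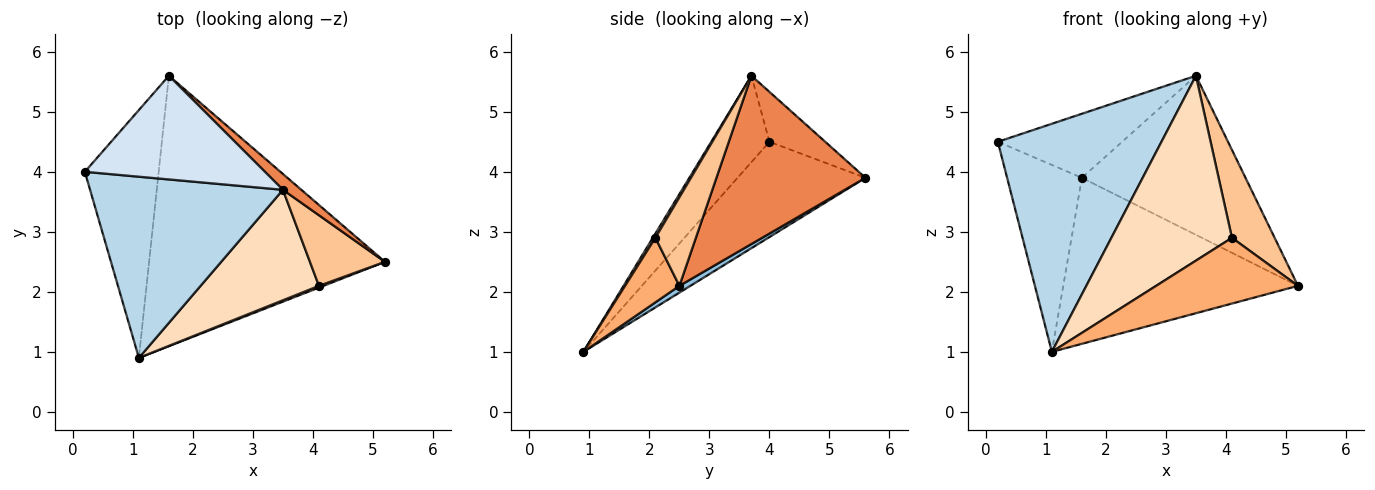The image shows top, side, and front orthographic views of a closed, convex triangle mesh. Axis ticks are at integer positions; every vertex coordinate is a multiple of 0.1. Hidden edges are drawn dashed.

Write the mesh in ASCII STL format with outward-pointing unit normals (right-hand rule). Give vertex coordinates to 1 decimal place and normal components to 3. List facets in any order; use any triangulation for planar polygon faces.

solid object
 facet normal -0.718 0.419 -0.556
  outer loop
   vertex 1.6 5.6 3.9
   vertex 1.1 0.9 1.0
   vertex 0.2 4.0 4.5
  endloop
 endfacet
 facet normal 0.024 0.523 -0.852
  outer loop
   vertex 1.6 5.6 3.9
   vertex 5.2 2.5 2.1
   vertex 1.1 0.9 1.0
  endloop
 endfacet
 facet normal -0.268 -0.754 0.599
  outer loop
   vertex 3.5 3.7 5.6
   vertex 0.2 4.0 4.5
   vertex 1.1 0.9 1.0
  endloop
 endfacet
 facet normal -0.230 0.511 0.828
  outer loop
   vertex 3.5 3.7 5.6
   vertex 1.6 5.6 3.9
   vertex 0.2 4.0 4.5
  endloop
 endfacet
 facet normal 0.672 0.737 0.073
  outer loop
   vertex 3.5 3.7 5.6
   vertex 5.2 2.5 2.1
   vertex 1.6 5.6 3.9
  endloop
 endfacet
 facet normal 0.358 -0.934 0.025
  outer loop
   vertex 4.1 2.1 2.9
   vertex 1.1 0.9 1.0
   vertex 5.2 2.5 2.1
  endloop
 endfacet
 facet normal 0.594 -0.627 0.504
  outer loop
   vertex 4.1 2.1 2.9
   vertex 5.2 2.5 2.1
   vertex 3.5 3.7 5.6
  endloop
 endfacet
 facet normal 0.019 -0.858 0.513
  outer loop
   vertex 4.1 2.1 2.9
   vertex 3.5 3.7 5.6
   vertex 1.1 0.9 1.0
  endloop
 endfacet
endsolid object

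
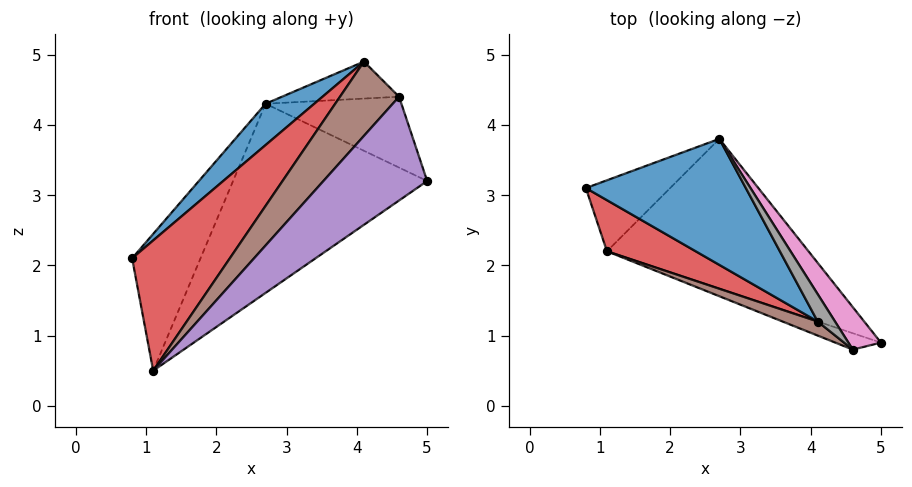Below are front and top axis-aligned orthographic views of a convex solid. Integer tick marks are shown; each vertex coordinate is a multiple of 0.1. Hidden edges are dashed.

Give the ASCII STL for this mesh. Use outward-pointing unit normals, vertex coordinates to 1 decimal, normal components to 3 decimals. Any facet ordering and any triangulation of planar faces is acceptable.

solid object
 facet normal -0.702 -0.222 0.677
  outer loop
   vertex 4.1 1.2 4.9
   vertex 2.7 3.8 4.3
   vertex 0.8 3.1 2.1
  endloop
 endfacet
 facet normal 0.202 0.869 -0.451
  outer loop
   vertex 1.1 2.2 0.5
   vertex 0.8 3.1 2.1
   vertex 2.7 3.8 4.3
  endloop
 endfacet
 facet normal 0.569 0.645 -0.511
  outer loop
   vertex 1.1 2.2 0.5
   vertex 2.7 3.8 4.3
   vertex 5.0 0.9 3.2
  endloop
 endfacet
 facet normal -0.646 -0.711 0.279
  outer loop
   vertex 1.1 2.2 0.5
   vertex 4.1 1.2 4.9
   vertex 0.8 3.1 2.1
  endloop
 endfacet
 facet normal -0.216 -0.964 -0.152
  outer loop
   vertex 4.6 0.8 4.4
   vertex 1.1 2.2 0.5
   vertex 5.0 0.9 3.2
  endloop
 endfacet
 facet normal -0.515 -0.842 0.159
  outer loop
   vertex 4.6 0.8 4.4
   vertex 4.1 1.2 4.9
   vertex 1.1 2.2 0.5
  endloop
 endfacet
 facet normal 0.799 0.516 0.309
  outer loop
   vertex 4.6 0.8 4.4
   vertex 5.0 0.9 3.2
   vertex 2.7 3.8 4.3
  endloop
 endfacet
 facet normal 0.778 0.505 0.374
  outer loop
   vertex 4.6 0.8 4.4
   vertex 2.7 3.8 4.3
   vertex 4.1 1.2 4.9
  endloop
 endfacet
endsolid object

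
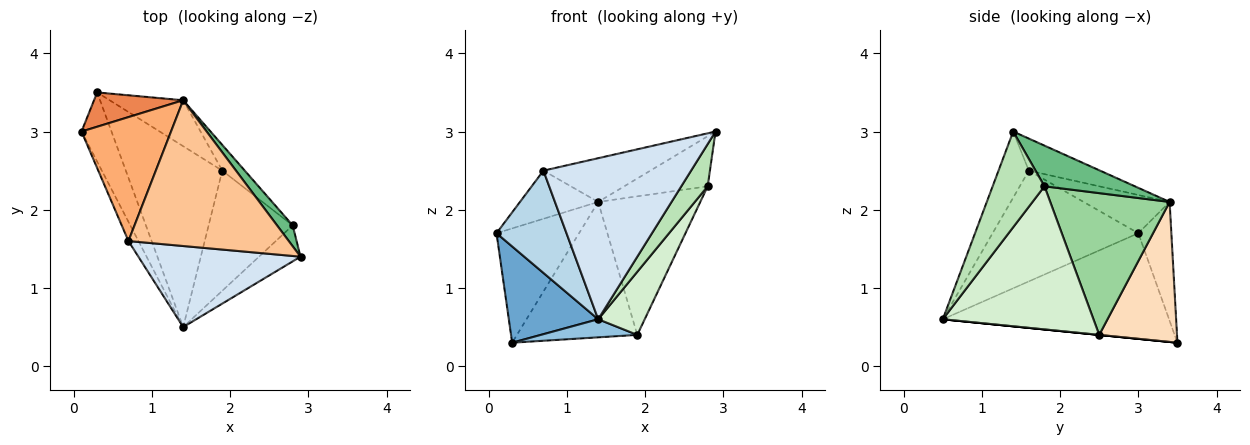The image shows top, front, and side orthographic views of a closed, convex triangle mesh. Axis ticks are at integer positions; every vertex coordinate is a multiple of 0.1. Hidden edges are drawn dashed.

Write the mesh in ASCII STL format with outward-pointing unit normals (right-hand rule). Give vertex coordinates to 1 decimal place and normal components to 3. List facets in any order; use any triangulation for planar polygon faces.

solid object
 facet normal -0.899 -0.355 -0.255
  outer loop
   vertex 0.3 3.5 0.3
   vertex 1.4 0.5 0.6
   vertex 0.1 3.0 1.7
  endloop
 endfacet
 facet normal 0.000 -0.100 -0.995
  outer loop
   vertex 1.9 2.5 0.4
   vertex 1.4 0.5 0.6
   vertex 0.3 3.5 0.3
  endloop
 endfacet
 facet normal -0.898 -0.431 -0.081
  outer loop
   vertex 0.7 1.6 2.5
   vertex 0.1 3.0 1.7
   vertex 1.4 0.5 0.6
  endloop
 endfacet
 facet normal -0.180 -0.879 0.442
  outer loop
   vertex 0.7 1.6 2.5
   vertex 1.4 0.5 0.6
   vertex 2.9 1.4 3.0
  endloop
 endfacet
 facet normal -0.358 0.894 0.268
  outer loop
   vertex 1.4 3.4 2.1
   vertex 0.3 3.5 0.3
   vertex 0.1 3.0 1.7
  endloop
 endfacet
 facet normal -0.370 0.336 0.866
  outer loop
   vertex 1.4 3.4 2.1
   vertex 0.1 3.0 1.7
   vertex 0.7 1.6 2.5
  endloop
 endfacet
 facet normal -0.188 0.282 0.941
  outer loop
   vertex 1.4 3.4 2.1
   vertex 0.7 1.6 2.5
   vertex 2.9 1.4 3.0
  endloop
 endfacet
 facet normal 0.522 0.808 -0.274
  outer loop
   vertex 1.4 3.4 2.1
   vertex 1.9 2.5 0.4
   vertex 0.3 3.5 0.3
  endloop
 endfacet
 facet normal 0.707 0.653 0.272
  outer loop
   vertex 2.8 1.8 2.3
   vertex 1.4 3.4 2.1
   vertex 2.9 1.4 3.0
  endloop
 endfacet
 facet normal 0.755 0.645 -0.120
  outer loop
   vertex 2.8 1.8 2.3
   vertex 1.9 2.5 0.4
   vertex 1.4 3.4 2.1
  endloop
 endfacet
 facet normal 0.831 -0.423 -0.361
  outer loop
   vertex 2.8 1.8 2.3
   vertex 2.9 1.4 3.0
   vertex 1.4 0.5 0.6
  endloop
 endfacet
 facet normal 0.833 -0.257 -0.489
  outer loop
   vertex 2.8 1.8 2.3
   vertex 1.4 0.5 0.6
   vertex 1.9 2.5 0.4
  endloop
 endfacet
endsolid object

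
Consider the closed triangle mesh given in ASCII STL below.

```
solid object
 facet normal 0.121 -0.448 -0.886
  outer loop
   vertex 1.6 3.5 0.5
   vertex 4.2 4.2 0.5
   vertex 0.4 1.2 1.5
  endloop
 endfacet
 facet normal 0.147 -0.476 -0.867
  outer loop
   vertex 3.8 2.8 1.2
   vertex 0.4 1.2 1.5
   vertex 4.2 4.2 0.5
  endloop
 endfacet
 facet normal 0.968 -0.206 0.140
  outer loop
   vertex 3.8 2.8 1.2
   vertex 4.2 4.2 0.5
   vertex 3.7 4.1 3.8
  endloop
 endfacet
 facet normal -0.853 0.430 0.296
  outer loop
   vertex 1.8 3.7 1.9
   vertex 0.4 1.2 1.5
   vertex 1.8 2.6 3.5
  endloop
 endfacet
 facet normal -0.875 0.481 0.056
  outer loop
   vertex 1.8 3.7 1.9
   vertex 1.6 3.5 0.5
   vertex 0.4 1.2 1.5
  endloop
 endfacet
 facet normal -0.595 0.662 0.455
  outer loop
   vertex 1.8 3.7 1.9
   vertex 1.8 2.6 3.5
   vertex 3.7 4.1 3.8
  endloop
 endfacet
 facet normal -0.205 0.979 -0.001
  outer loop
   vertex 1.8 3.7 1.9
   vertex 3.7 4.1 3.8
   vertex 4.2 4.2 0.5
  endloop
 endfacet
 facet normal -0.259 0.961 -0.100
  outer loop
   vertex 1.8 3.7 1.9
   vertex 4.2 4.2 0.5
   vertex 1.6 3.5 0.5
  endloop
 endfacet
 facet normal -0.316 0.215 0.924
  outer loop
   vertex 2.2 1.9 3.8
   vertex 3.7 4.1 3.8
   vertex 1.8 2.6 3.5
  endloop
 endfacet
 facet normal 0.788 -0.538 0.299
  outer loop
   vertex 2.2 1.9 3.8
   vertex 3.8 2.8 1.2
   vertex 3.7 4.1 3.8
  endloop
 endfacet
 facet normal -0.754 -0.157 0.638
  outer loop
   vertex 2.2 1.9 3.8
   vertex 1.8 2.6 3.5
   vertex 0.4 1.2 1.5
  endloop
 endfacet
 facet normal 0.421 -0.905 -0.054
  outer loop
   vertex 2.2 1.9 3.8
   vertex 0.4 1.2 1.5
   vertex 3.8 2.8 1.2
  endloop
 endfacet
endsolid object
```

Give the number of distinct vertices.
8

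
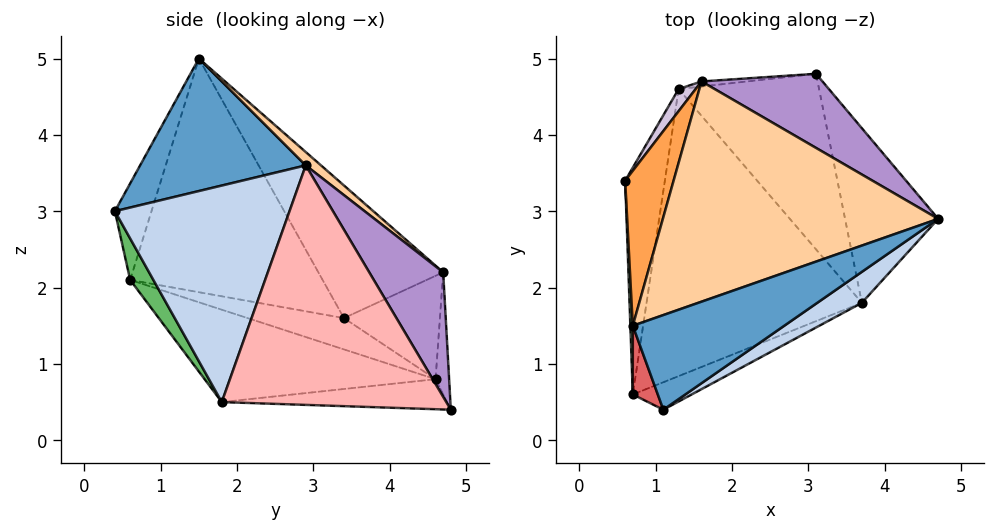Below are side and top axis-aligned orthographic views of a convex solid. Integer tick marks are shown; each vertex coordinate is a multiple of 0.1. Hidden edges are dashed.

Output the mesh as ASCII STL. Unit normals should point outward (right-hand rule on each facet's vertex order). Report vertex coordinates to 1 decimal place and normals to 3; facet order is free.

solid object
 facet normal 0.437 -0.749 0.499
  outer loop
   vertex 0.7 1.5 5.0
   vertex 1.1 0.4 3.0
   vertex 4.7 2.9 3.6
  endloop
 endfacet
 facet normal 0.554 -0.825 0.114
  outer loop
   vertex 3.7 1.8 0.5
   vertex 4.7 2.9 3.6
   vertex 1.1 0.4 3.0
  endloop
 endfacet
 facet normal -0.818 0.491 0.299
  outer loop
   vertex 1.6 4.7 2.2
   vertex 0.6 3.4 1.6
   vertex 0.7 1.5 5.0
  endloop
 endfacet
 facet normal 0.037 0.652 0.757
  outer loop
   vertex 1.6 4.7 2.2
   vertex 0.7 1.5 5.0
   vertex 4.7 2.9 3.6
  endloop
 endfacet
 facet normal 0.212 -0.930 -0.301
  outer loop
   vertex 0.7 0.6 2.1
   vertex 3.7 1.8 0.5
   vertex 1.1 0.4 3.0
  endloop
 endfacet
 facet normal -0.999 -0.034 0.010
  outer loop
   vertex 0.7 0.6 2.1
   vertex 0.7 1.5 5.0
   vertex 0.6 3.4 1.6
  endloop
 endfacet
 facet normal -0.753 -0.628 0.195
  outer loop
   vertex 0.7 0.6 2.1
   vertex 1.1 0.4 3.0
   vertex 0.7 1.5 5.0
  endloop
 endfacet
 facet normal 0.918 0.172 -0.357
  outer loop
   vertex 3.1 4.8 0.4
   vertex 4.7 2.9 3.6
   vertex 3.7 1.8 0.5
  endloop
 endfacet
 facet normal 0.352 0.872 0.342
  outer loop
   vertex 3.1 4.8 0.4
   vertex 1.6 4.7 2.2
   vertex 4.7 2.9 3.6
  endloop
 endfacet
 facet normal -0.814 0.565 0.134
  outer loop
   vertex 1.3 4.6 0.8
   vertex 0.6 3.4 1.6
   vertex 1.6 4.7 2.2
  endloop
 endfacet
 facet normal -0.120 0.992 -0.045
  outer loop
   vertex 1.3 4.6 0.8
   vertex 1.6 4.7 2.2
   vertex 3.1 4.8 0.4
  endloop
 endfacet
 facet normal -0.208 -0.074 -0.975
  outer loop
   vertex 1.3 4.6 0.8
   vertex 3.1 4.8 0.4
   vertex 3.7 1.8 0.5
  endloop
 endfacet
 facet normal -0.611 -0.160 -0.775
  outer loop
   vertex 1.3 4.6 0.8
   vertex 0.7 0.6 2.1
   vertex 0.6 3.4 1.6
  endloop
 endfacet
 facet normal -0.383 -0.233 -0.894
  outer loop
   vertex 1.3 4.6 0.8
   vertex 3.7 1.8 0.5
   vertex 0.7 0.6 2.1
  endloop
 endfacet
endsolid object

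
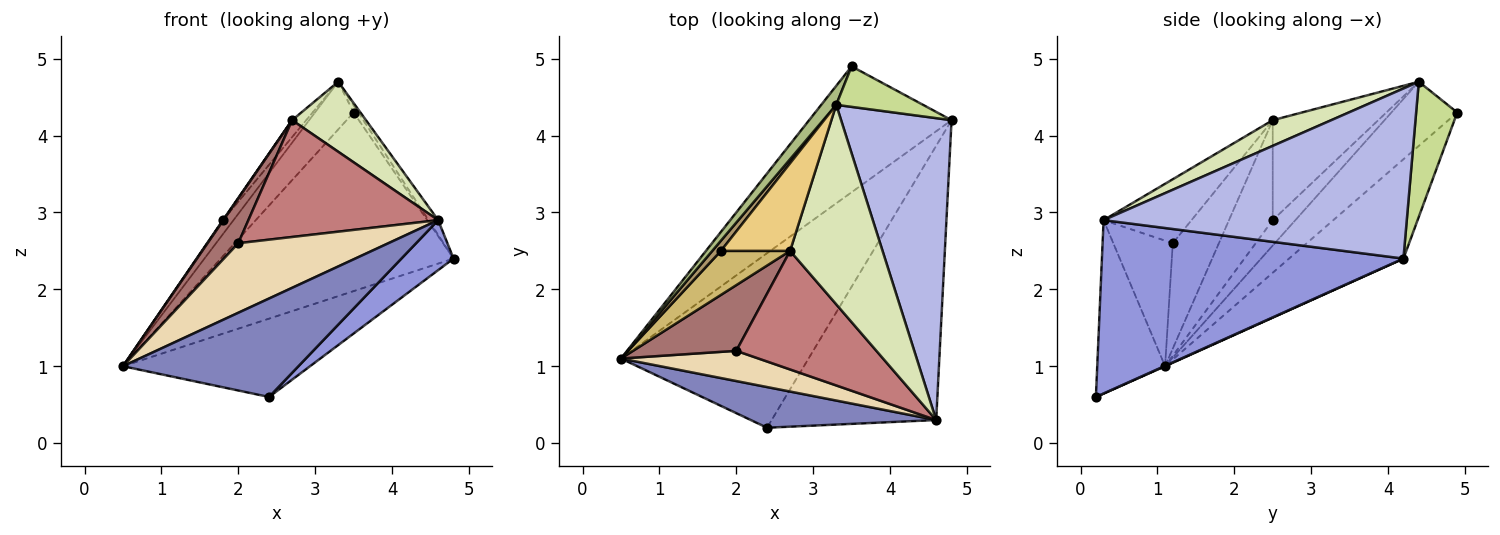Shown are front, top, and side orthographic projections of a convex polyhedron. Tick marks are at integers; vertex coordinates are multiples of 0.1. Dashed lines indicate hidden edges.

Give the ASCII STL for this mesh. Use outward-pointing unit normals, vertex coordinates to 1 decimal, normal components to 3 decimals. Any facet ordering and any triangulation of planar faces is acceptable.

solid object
 facet normal 0.002 0.409 -0.912
  outer loop
   vertex 2.4 0.2 0.6
   vertex 0.5 1.1 1.0
   vertex 4.8 4.2 2.4
  endloop
 endfacet
 facet normal -0.337 -0.870 0.360
  outer loop
   vertex 4.6 0.3 2.9
   vertex 0.5 1.1 1.0
   vertex 2.4 0.2 0.6
  endloop
 endfacet
 facet normal 0.720 -0.124 -0.683
  outer loop
   vertex 4.6 0.3 2.9
   vertex 2.4 0.2 0.6
   vertex 4.8 4.2 2.4
  endloop
 endfacet
 facet normal 0.838 0.027 0.544
  outer loop
   vertex 4.6 0.3 2.9
   vertex 4.8 4.2 2.4
   vertex 3.3 4.4 4.7
  endloop
 endfacet
 facet normal -0.373 0.758 -0.535
  outer loop
   vertex 3.5 4.9 4.3
   vertex 4.8 4.2 2.4
   vertex 0.5 1.1 1.0
  endloop
 endfacet
 facet normal -0.846 0.496 0.197
  outer loop
   vertex 3.5 4.9 4.3
   vertex 0.5 1.1 1.0
   vertex 3.3 4.4 4.7
  endloop
 endfacet
 facet normal 0.838 0.095 0.538
  outer loop
   vertex 3.5 4.9 4.3
   vertex 3.3 4.4 4.7
   vertex 4.8 4.2 2.4
  endloop
 endfacet
 facet normal 0.254 -0.320 0.913
  outer loop
   vertex 2.7 2.5 4.2
   vertex 4.6 0.3 2.9
   vertex 3.3 4.4 4.7
  endloop
 endfacet
 facet normal -0.866 0.405 0.294
  outer loop
   vertex 1.8 2.5 2.9
   vertex 3.3 4.4 4.7
   vertex 0.5 1.1 1.0
  endloop
 endfacet
 facet normal -0.822 -0.009 0.569
  outer loop
   vertex 1.8 2.5 2.9
   vertex 0.5 1.1 1.0
   vertex 2.7 2.5 4.2
  endloop
 endfacet
 facet normal -0.817 0.109 0.566
  outer loop
   vertex 1.8 2.5 2.9
   vertex 2.7 2.5 4.2
   vertex 3.3 4.4 4.7
  endloop
 endfacet
 facet normal -0.342 -0.862 0.374
  outer loop
   vertex 2.0 1.2 2.6
   vertex 0.5 1.1 1.0
   vertex 4.6 0.3 2.9
  endloop
 endfacet
 facet normal -0.645 -0.430 0.632
  outer loop
   vertex 2.0 1.2 2.6
   vertex 2.7 2.5 4.2
   vertex 0.5 1.1 1.0
  endloop
 endfacet
 facet normal -0.309 -0.667 0.678
  outer loop
   vertex 2.0 1.2 2.6
   vertex 4.6 0.3 2.9
   vertex 2.7 2.5 4.2
  endloop
 endfacet
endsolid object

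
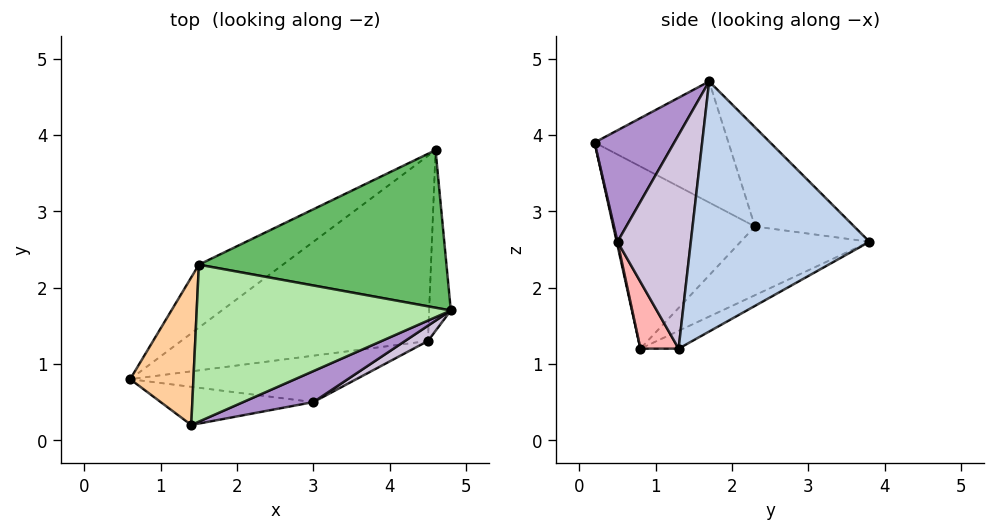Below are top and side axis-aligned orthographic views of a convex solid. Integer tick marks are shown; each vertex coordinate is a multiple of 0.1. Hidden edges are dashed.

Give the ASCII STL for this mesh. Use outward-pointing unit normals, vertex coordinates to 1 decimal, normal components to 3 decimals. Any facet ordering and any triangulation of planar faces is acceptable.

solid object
 facet normal -0.063 0.490 -0.870
  outer loop
   vertex 4.5 1.3 1.2
   vertex 0.6 0.8 1.2
   vertex 4.6 3.8 2.6
  endloop
 endfacet
 facet normal 0.996 0.009 -0.086
  outer loop
   vertex 4.5 1.3 1.2
   vertex 4.6 3.8 2.6
   vertex 4.8 1.7 4.7
  endloop
 endfacet
 facet normal -0.404 0.770 -0.494
  outer loop
   vertex 1.5 2.3 2.8
   vertex 4.6 3.8 2.6
   vertex 0.6 0.8 1.2
  endloop
 endfacet
 facet normal -0.923 0.212 0.321
  outer loop
   vertex 1.5 2.3 2.8
   vertex 0.6 0.8 1.2
   vertex 1.4 0.2 3.9
  endloop
 endfacet
 facet normal -0.278 0.666 0.692
  outer loop
   vertex 1.5 2.3 2.8
   vertex 4.8 1.7 4.7
   vertex 4.6 3.8 2.6
  endloop
 endfacet
 facet normal -0.386 0.442 0.810
  outer loop
   vertex 1.5 2.3 2.8
   vertex 1.4 0.2 3.9
   vertex 4.8 1.7 4.7
  endloop
 endfacet
 facet normal 0.005 -0.976 -0.218
  outer loop
   vertex 3.0 0.5 2.6
   vertex 1.4 0.2 3.9
   vertex 0.6 0.8 1.2
  endloop
 endfacet
 facet normal 0.117 -0.911 -0.395
  outer loop
   vertex 3.0 0.5 2.6
   vertex 0.6 0.8 1.2
   vertex 4.5 1.3 1.2
  endloop
 endfacet
 facet normal 0.350 -0.911 0.220
  outer loop
   vertex 3.0 0.5 2.6
   vertex 4.8 1.7 4.7
   vertex 1.4 0.2 3.9
  endloop
 endfacet
 facet normal 0.509 -0.859 0.055
  outer loop
   vertex 3.0 0.5 2.6
   vertex 4.5 1.3 1.2
   vertex 4.8 1.7 4.7
  endloop
 endfacet
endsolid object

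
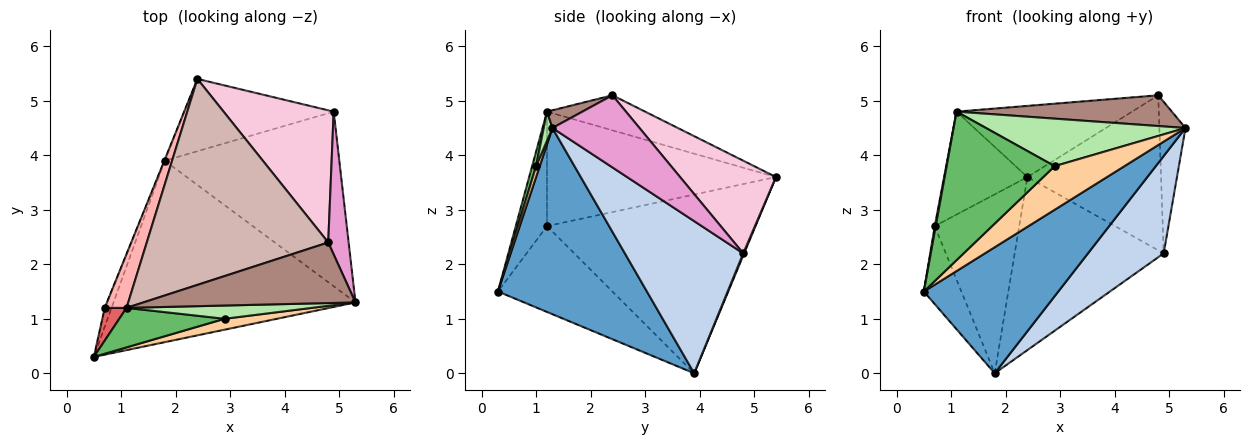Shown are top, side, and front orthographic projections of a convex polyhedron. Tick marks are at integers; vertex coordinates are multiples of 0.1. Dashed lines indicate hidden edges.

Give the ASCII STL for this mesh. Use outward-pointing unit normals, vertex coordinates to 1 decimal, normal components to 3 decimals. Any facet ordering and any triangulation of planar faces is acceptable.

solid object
 facet normal 0.534 -0.482 -0.694
  outer loop
   vertex 1.8 3.9 0.0
   vertex 5.3 1.3 4.5
   vertex 0.5 0.3 1.5
  endloop
 endfacet
 facet normal 0.606 -0.387 -0.695
  outer loop
   vertex 4.9 4.8 2.2
   vertex 5.3 1.3 4.5
   vertex 1.8 3.9 0.0
  endloop
 endfacet
 facet normal 0.006 0.923 -0.385
  outer loop
   vertex 4.9 4.8 2.2
   vertex 1.8 3.9 0.0
   vertex 2.4 5.4 3.6
  endloop
 endfacet
 facet normal 0.050 -0.969 0.242
  outer loop
   vertex 2.9 1.0 3.8
   vertex 0.5 0.3 1.5
   vertex 5.3 1.3 4.5
  endloop
 endfacet
 facet normal 0.035 -0.966 0.257
  outer loop
   vertex 2.9 1.0 3.8
   vertex 1.1 1.2 4.8
   vertex 0.5 0.3 1.5
  endloop
 endfacet
 facet normal 0.042 -0.962 0.268
  outer loop
   vertex 2.9 1.0 3.8
   vertex 5.3 1.3 4.5
   vertex 1.1 1.2 4.8
  endloop
 endfacet
 facet normal -0.982 -0.031 0.187
  outer loop
   vertex 0.7 1.2 2.7
   vertex 0.5 0.3 1.5
   vertex 1.1 1.2 4.8
  endloop
 endfacet
 facet normal -0.925 0.337 0.176
  outer loop
   vertex 0.7 1.2 2.7
   vertex 1.1 1.2 4.8
   vertex 2.4 5.4 3.6
  endloop
 endfacet
 facet normal -0.947 0.311 -0.075
  outer loop
   vertex 0.7 1.2 2.7
   vertex 1.8 3.9 0.0
   vertex 0.5 0.3 1.5
  endloop
 endfacet
 facet normal -0.927 0.376 -0.002
  outer loop
   vertex 0.7 1.2 2.7
   vertex 2.4 5.4 3.6
   vertex 1.8 3.9 0.0
  endloop
 endfacet
 facet normal 0.074 -0.451 0.889
  outer loop
   vertex 4.8 2.4 5.1
   vertex 1.1 1.2 4.8
   vertex 5.3 1.3 4.5
  endloop
 endfacet
 facet normal -0.180 0.321 0.930
  outer loop
   vertex 4.8 2.4 5.1
   vertex 2.4 5.4 3.6
   vertex 1.1 1.2 4.8
  endloop
 endfacet
 facet normal 0.924 0.278 0.262
  outer loop
   vertex 4.8 2.4 5.1
   vertex 5.3 1.3 4.5
   vertex 4.9 4.8 2.2
  endloop
 endfacet
 facet normal 0.479 0.668 0.569
  outer loop
   vertex 4.8 2.4 5.1
   vertex 4.9 4.8 2.2
   vertex 2.4 5.4 3.6
  endloop
 endfacet
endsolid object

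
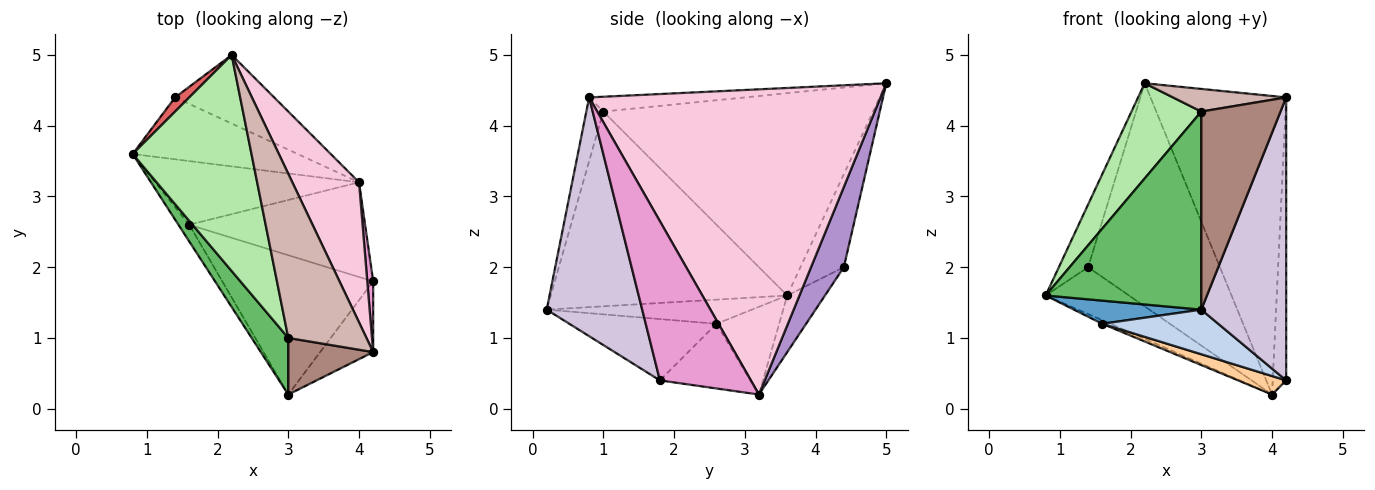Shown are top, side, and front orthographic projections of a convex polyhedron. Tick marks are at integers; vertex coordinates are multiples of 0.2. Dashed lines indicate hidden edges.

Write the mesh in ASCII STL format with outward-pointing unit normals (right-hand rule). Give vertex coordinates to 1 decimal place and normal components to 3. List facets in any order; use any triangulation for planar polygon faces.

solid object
 facet normal -0.794 -0.493 -0.356
  outer loop
   vertex 1.6 2.6 1.2
   vertex 3.0 0.2 1.4
   vertex 0.8 3.6 1.6
  endloop
 endfacet
 facet normal -0.361 -0.284 -0.888
  outer loop
   vertex 1.6 2.6 1.2
   vertex 4.2 1.8 0.4
   vertex 3.0 0.2 1.4
  endloop
 endfacet
 facet normal -0.395 0.051 -0.917
  outer loop
   vertex 1.6 2.6 1.2
   vertex 0.8 3.6 1.6
   vertex 4.0 3.2 0.2
  endloop
 endfacet
 facet normal -0.340 -0.180 -0.923
  outer loop
   vertex 1.6 2.6 1.2
   vertex 4.0 3.2 0.2
   vertex 4.2 1.8 0.4
  endloop
 endfacet
 facet normal -0.825 -0.543 0.155
  outer loop
   vertex 3.0 1.0 4.2
   vertex 0.8 3.6 1.6
   vertex 3.0 0.2 1.4
  endloop
 endfacet
 facet normal -0.842 -0.218 0.494
  outer loop
   vertex 3.0 1.0 4.2
   vertex 2.2 5.0 4.6
   vertex 0.8 3.6 1.6
  endloop
 endfacet
 facet normal -0.823 0.554 0.125
  outer loop
   vertex 1.4 4.4 2.0
   vertex 0.8 3.6 1.6
   vertex 2.2 5.0 4.6
  endloop
 endfacet
 facet normal -0.264 0.582 -0.769
  outer loop
   vertex 1.4 4.4 2.0
   vertex 4.0 3.2 0.2
   vertex 0.8 3.6 1.6
  endloop
 endfacet
 facet normal 0.231 0.930 -0.286
  outer loop
   vertex 1.4 4.4 2.0
   vertex 2.2 5.0 4.6
   vertex 4.0 3.2 0.2
  endloop
 endfacet
 facet normal 0.737 -0.655 -0.164
  outer loop
   vertex 4.2 0.8 4.4
   vertex 3.0 0.2 1.4
   vertex 4.2 1.8 0.4
  endloop
 endfacet
 facet normal -0.202 -0.942 0.269
  outer loop
   vertex 4.2 0.8 4.4
   vertex 3.0 1.0 4.2
   vertex 3.0 0.2 1.4
  endloop
 endfacet
 facet normal -0.185 -0.134 0.974
  outer loop
   vertex 4.2 0.8 4.4
   vertex 2.2 5.0 4.6
   vertex 3.0 1.0 4.2
  endloop
 endfacet
 facet normal 0.989 0.146 0.037
  outer loop
   vertex 4.2 0.8 4.4
   vertex 4.2 1.8 0.4
   vertex 4.0 3.2 0.2
  endloop
 endfacet
 facet normal 0.889 0.414 0.194
  outer loop
   vertex 4.2 0.8 4.4
   vertex 4.0 3.2 0.2
   vertex 2.2 5.0 4.6
  endloop
 endfacet
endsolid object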